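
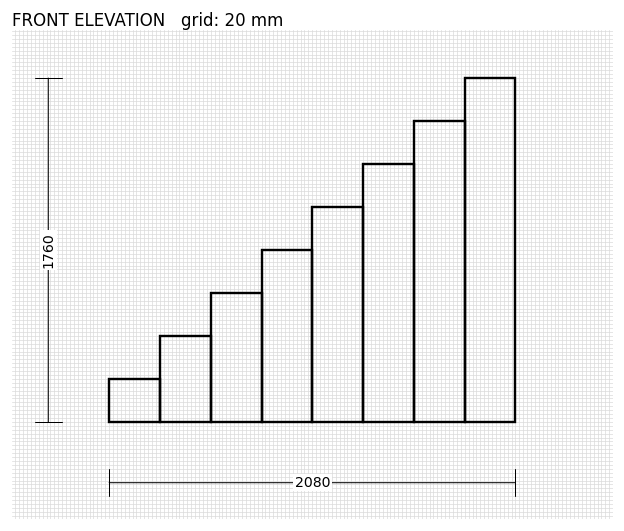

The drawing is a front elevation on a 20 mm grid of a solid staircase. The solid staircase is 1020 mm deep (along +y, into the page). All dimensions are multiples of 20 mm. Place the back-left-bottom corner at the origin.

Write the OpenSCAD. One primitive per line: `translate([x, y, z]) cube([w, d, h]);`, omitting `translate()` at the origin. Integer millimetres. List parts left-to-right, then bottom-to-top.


cube([260, 1020, 220]);
translate([260, 0, 0]) cube([260, 1020, 440]);
translate([520, 0, 0]) cube([260, 1020, 660]);
translate([780, 0, 0]) cube([260, 1020, 880]);
translate([1040, 0, 0]) cube([260, 1020, 1100]);
translate([1300, 0, 0]) cube([260, 1020, 1320]);
translate([1560, 0, 0]) cube([260, 1020, 1540]);
translate([1820, 0, 0]) cube([260, 1020, 1760]);


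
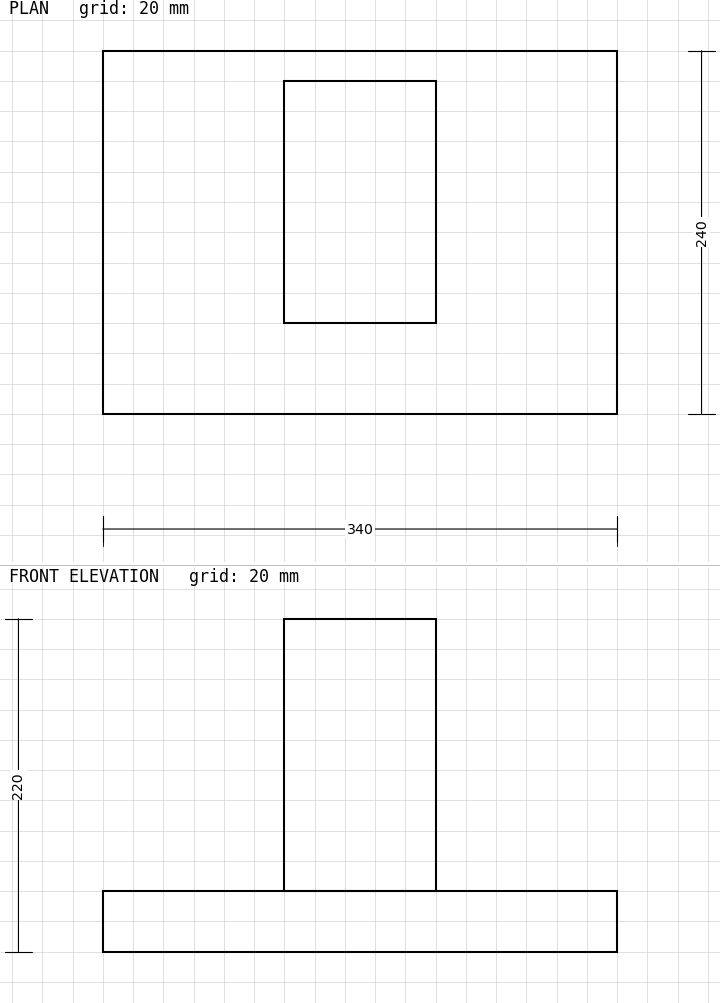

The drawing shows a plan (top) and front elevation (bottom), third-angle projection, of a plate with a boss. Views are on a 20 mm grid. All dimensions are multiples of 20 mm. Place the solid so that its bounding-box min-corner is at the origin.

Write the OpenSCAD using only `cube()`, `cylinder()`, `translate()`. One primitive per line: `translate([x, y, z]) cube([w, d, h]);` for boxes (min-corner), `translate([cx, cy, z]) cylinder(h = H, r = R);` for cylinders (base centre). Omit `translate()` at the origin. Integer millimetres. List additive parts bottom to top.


cube([340, 240, 40]);
translate([120, 60, 40]) cube([100, 160, 180]);


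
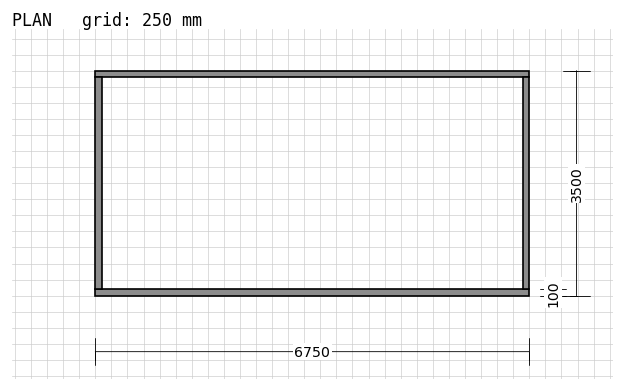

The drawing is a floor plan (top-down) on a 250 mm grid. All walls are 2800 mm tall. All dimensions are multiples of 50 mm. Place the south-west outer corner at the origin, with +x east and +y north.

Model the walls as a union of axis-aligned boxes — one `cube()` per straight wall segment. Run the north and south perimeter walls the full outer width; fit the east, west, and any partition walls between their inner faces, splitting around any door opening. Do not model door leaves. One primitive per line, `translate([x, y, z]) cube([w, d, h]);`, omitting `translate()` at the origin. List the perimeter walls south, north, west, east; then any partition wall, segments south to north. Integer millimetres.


cube([6750, 100, 2800]);
translate([0, 3400, 0]) cube([6750, 100, 2800]);
translate([0, 100, 0]) cube([100, 3300, 2800]);
translate([6650, 100, 0]) cube([100, 3300, 2800]);


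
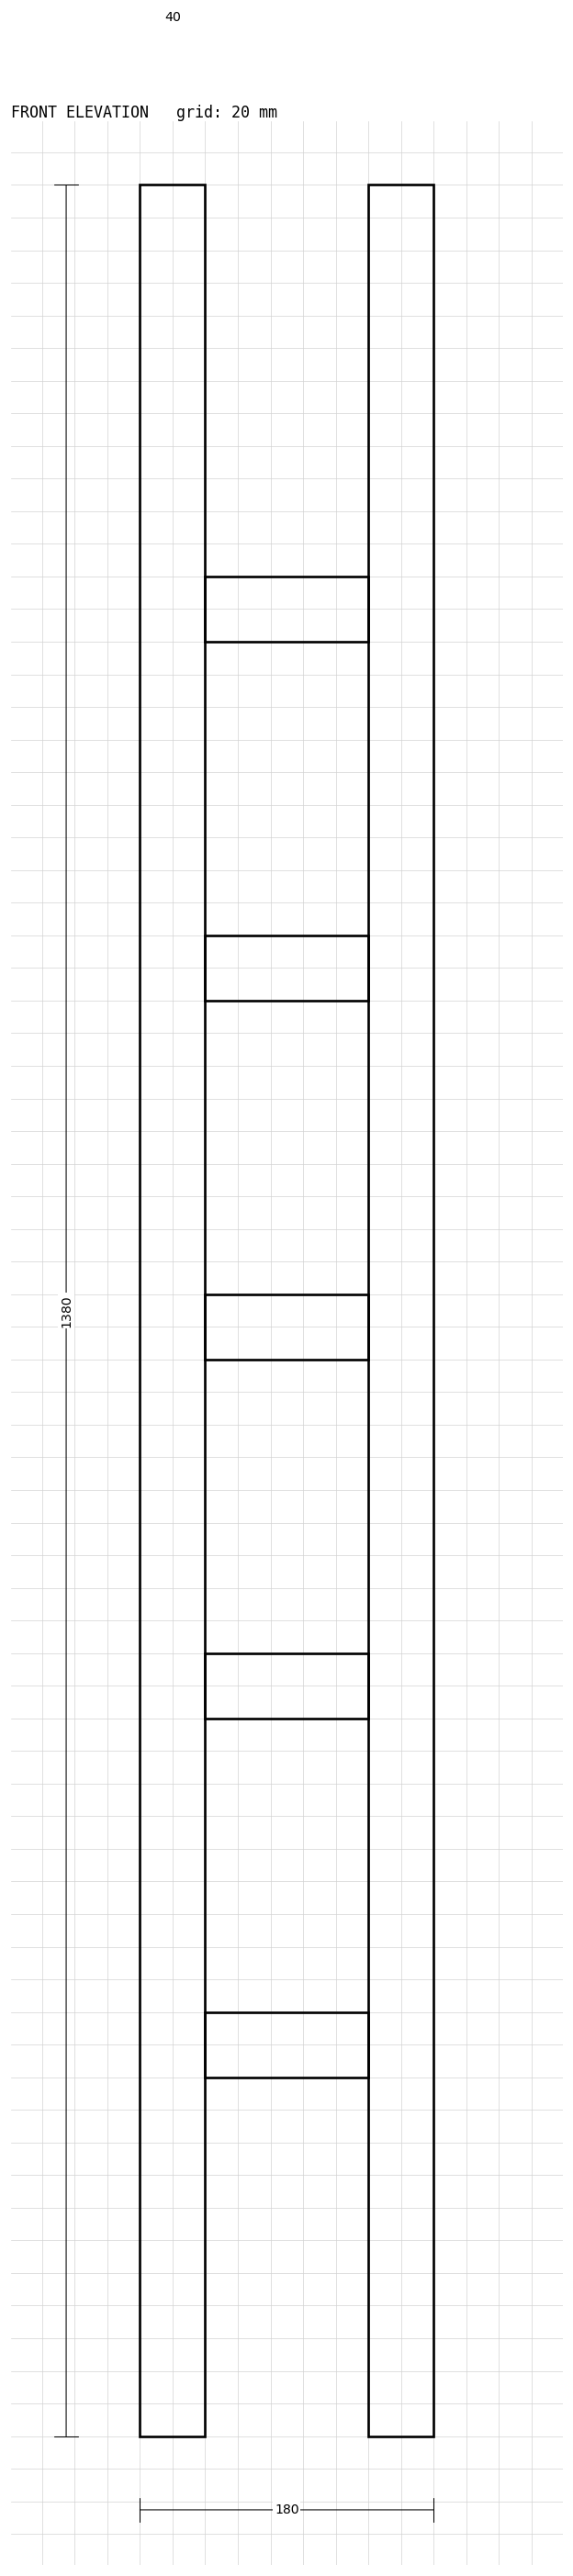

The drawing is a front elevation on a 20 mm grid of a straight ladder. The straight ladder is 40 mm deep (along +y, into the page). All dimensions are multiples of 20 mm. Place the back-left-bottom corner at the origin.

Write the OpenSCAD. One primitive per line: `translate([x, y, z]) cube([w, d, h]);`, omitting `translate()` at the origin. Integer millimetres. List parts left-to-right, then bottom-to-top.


cube([40, 40, 1380]);
translate([40, 0, 220]) cube([100, 40, 40]);
translate([40, 0, 440]) cube([100, 40, 40]);
translate([40, 0, 660]) cube([100, 40, 40]);
translate([40, 0, 880]) cube([100, 40, 40]);
translate([40, 0, 1100]) cube([100, 40, 40]);
translate([140, 0, 0]) cube([40, 40, 1380]);


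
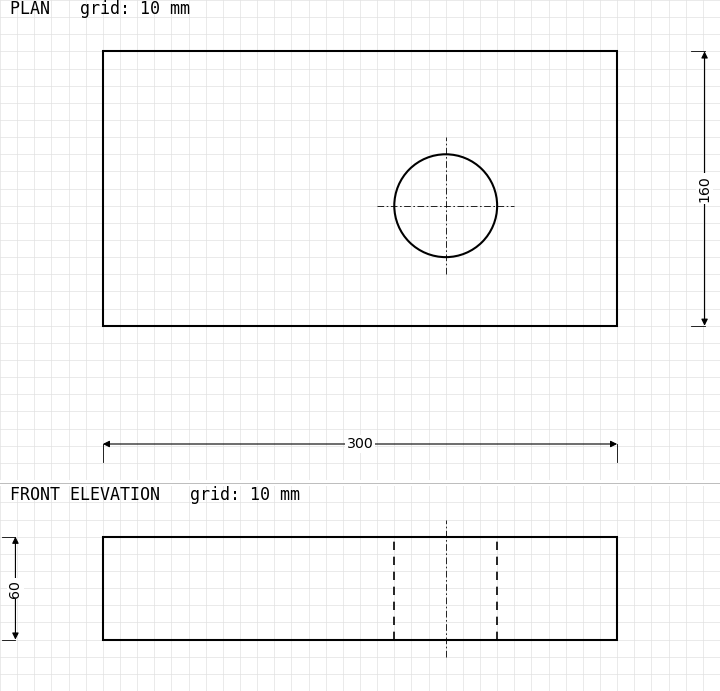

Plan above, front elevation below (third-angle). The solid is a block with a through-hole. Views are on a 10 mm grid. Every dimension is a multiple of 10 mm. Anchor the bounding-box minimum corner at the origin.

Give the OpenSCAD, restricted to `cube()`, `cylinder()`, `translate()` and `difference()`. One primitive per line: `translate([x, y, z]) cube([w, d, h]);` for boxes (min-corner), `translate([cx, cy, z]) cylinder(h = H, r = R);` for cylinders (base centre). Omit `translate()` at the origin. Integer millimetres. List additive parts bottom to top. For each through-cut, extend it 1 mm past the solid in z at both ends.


difference() {
  cube([300, 160, 60]);
  translate([200, 70, -1]) cylinder(h = 62, r = 30);
}


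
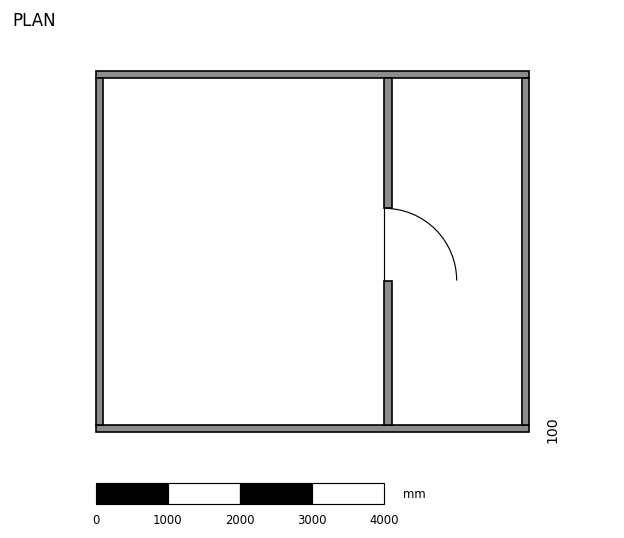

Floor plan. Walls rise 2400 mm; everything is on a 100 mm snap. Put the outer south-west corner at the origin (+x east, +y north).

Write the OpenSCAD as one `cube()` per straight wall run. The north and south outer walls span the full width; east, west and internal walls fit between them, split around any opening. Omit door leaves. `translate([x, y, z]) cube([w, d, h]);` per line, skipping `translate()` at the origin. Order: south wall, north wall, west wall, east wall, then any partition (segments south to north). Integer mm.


cube([6000, 100, 2400]);
translate([0, 4900, 0]) cube([6000, 100, 2400]);
translate([0, 100, 0]) cube([100, 4800, 2400]);
translate([5900, 100, 0]) cube([100, 4800, 2400]);
translate([4000, 100, 0]) cube([100, 2000, 2400]);
translate([4000, 3100, 0]) cube([100, 1800, 2400]);


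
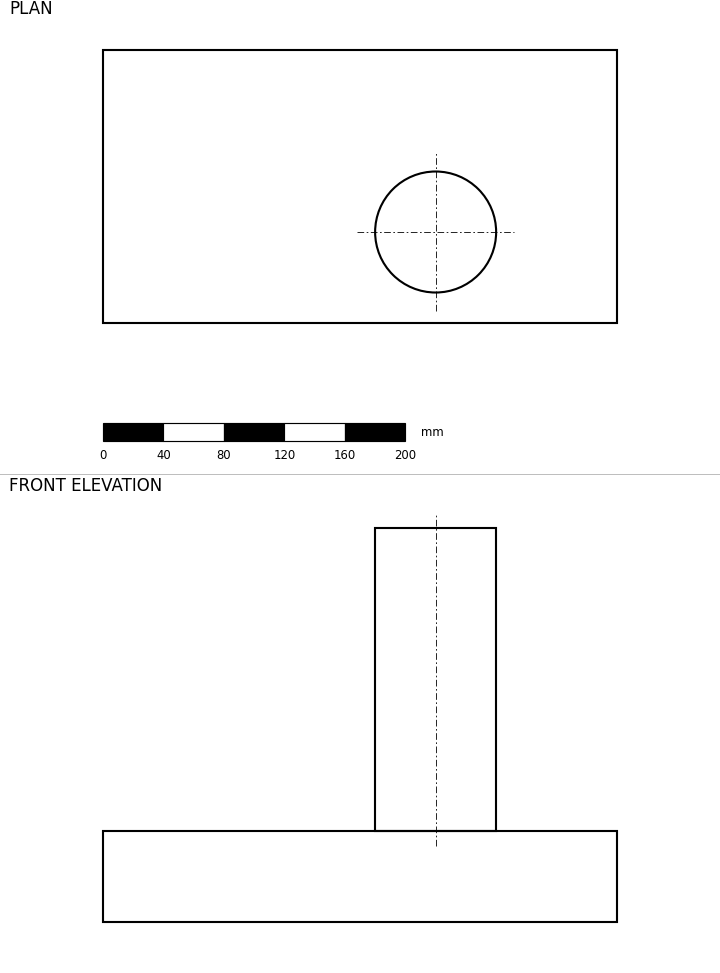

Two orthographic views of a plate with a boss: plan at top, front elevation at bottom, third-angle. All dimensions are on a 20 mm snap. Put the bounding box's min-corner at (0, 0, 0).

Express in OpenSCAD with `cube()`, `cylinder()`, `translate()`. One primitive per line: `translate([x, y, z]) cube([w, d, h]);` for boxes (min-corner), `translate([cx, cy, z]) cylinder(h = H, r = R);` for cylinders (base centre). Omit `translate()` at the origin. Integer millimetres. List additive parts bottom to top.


cube([340, 180, 60]);
translate([220, 60, 60]) cylinder(h = 200, r = 40);


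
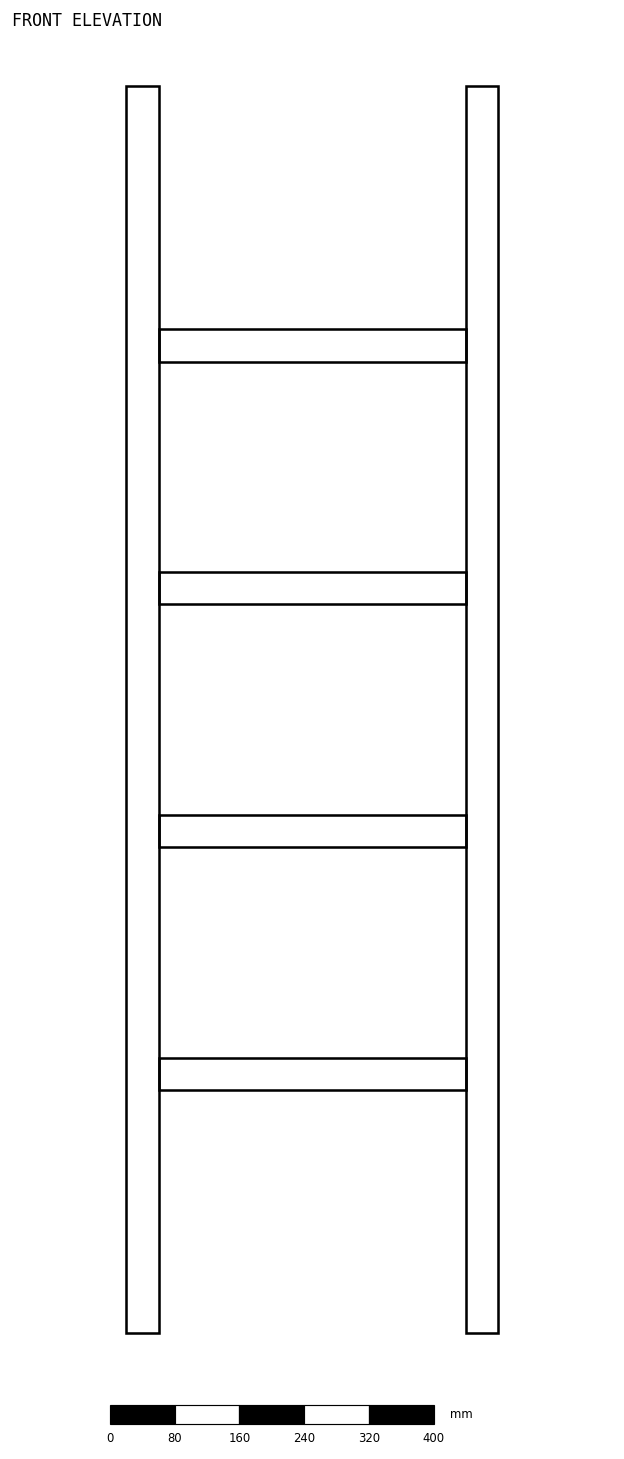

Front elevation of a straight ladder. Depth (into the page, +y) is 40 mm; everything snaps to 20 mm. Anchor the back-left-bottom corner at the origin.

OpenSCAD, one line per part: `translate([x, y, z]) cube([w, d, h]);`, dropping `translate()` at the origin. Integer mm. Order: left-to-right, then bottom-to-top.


cube([40, 40, 1540]);
translate([40, 0, 300]) cube([380, 40, 40]);
translate([40, 0, 600]) cube([380, 40, 40]);
translate([40, 0, 900]) cube([380, 40, 40]);
translate([40, 0, 1200]) cube([380, 40, 40]);
translate([420, 0, 0]) cube([40, 40, 1540]);


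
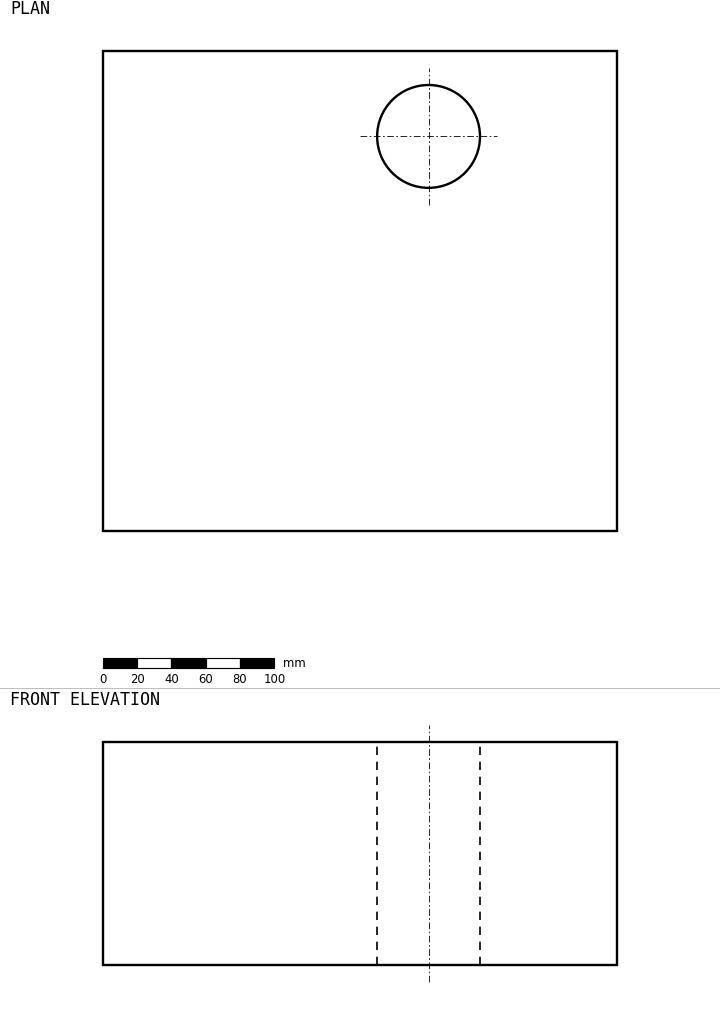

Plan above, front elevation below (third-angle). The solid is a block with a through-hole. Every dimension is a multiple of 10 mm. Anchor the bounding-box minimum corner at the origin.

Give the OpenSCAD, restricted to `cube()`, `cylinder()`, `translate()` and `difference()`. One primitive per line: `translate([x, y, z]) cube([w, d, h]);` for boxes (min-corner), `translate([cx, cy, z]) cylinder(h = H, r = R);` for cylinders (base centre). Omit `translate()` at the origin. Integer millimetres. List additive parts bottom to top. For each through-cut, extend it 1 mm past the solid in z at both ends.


difference() {
  cube([300, 280, 130]);
  translate([190, 230, -1]) cylinder(h = 132, r = 30);
}


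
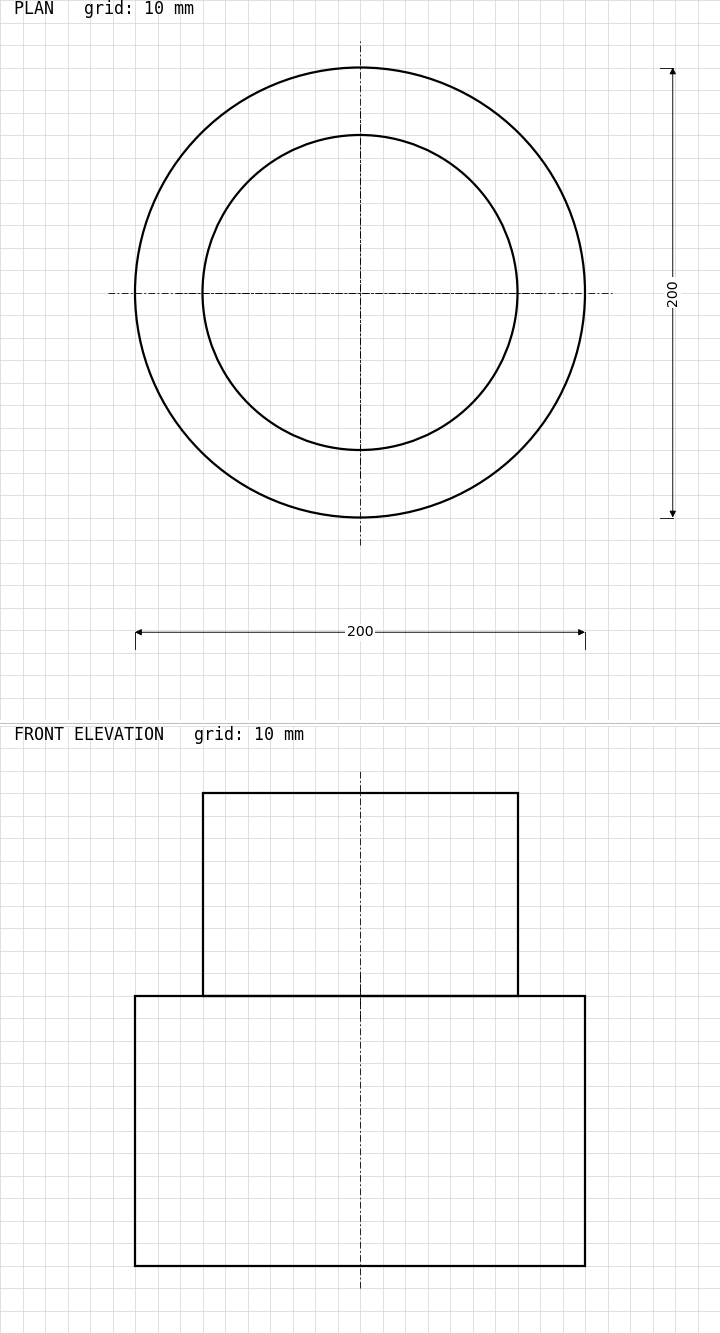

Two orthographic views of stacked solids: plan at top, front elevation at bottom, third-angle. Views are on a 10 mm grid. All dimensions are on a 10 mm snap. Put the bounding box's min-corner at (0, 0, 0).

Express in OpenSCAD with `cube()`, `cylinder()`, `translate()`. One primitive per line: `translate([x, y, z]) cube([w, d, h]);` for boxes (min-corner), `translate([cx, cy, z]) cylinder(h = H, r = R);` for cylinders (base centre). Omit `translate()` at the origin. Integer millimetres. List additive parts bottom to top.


translate([100, 100, 0]) cylinder(h = 120, r = 100);
translate([100, 100, 120]) cylinder(h = 90, r = 70);


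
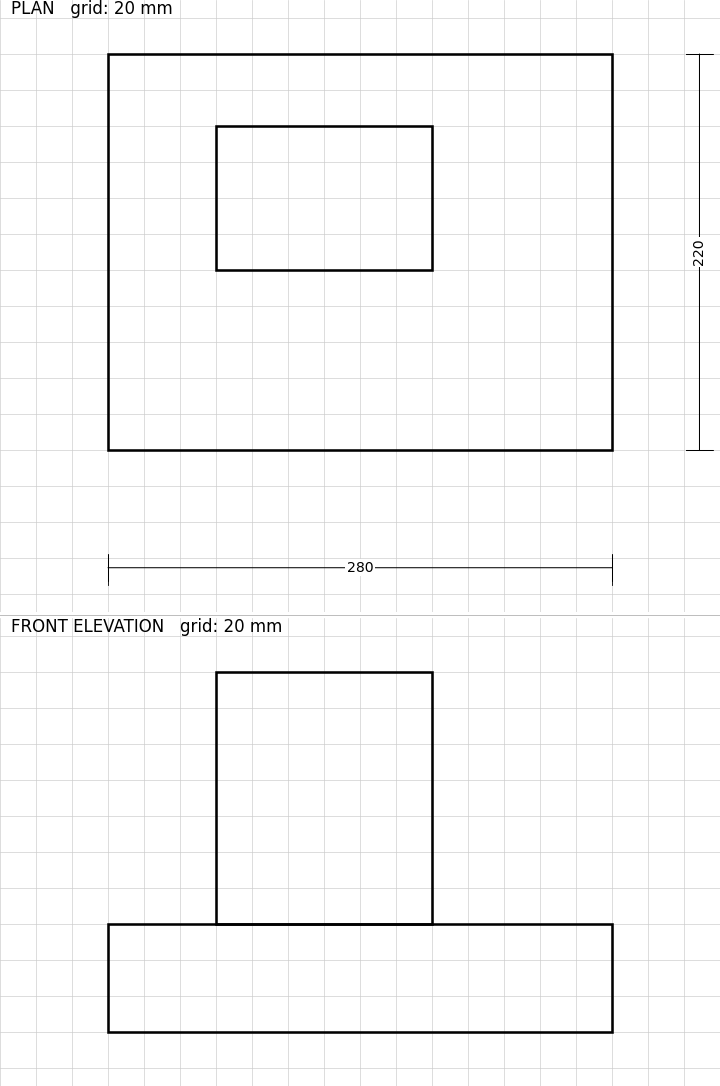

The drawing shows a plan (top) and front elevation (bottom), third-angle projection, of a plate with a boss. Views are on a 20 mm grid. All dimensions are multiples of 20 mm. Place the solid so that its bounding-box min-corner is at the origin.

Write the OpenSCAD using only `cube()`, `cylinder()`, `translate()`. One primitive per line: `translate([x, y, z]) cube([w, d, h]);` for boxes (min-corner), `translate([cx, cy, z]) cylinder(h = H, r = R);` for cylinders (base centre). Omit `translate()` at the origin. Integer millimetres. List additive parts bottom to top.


cube([280, 220, 60]);
translate([60, 100, 60]) cube([120, 80, 140]);


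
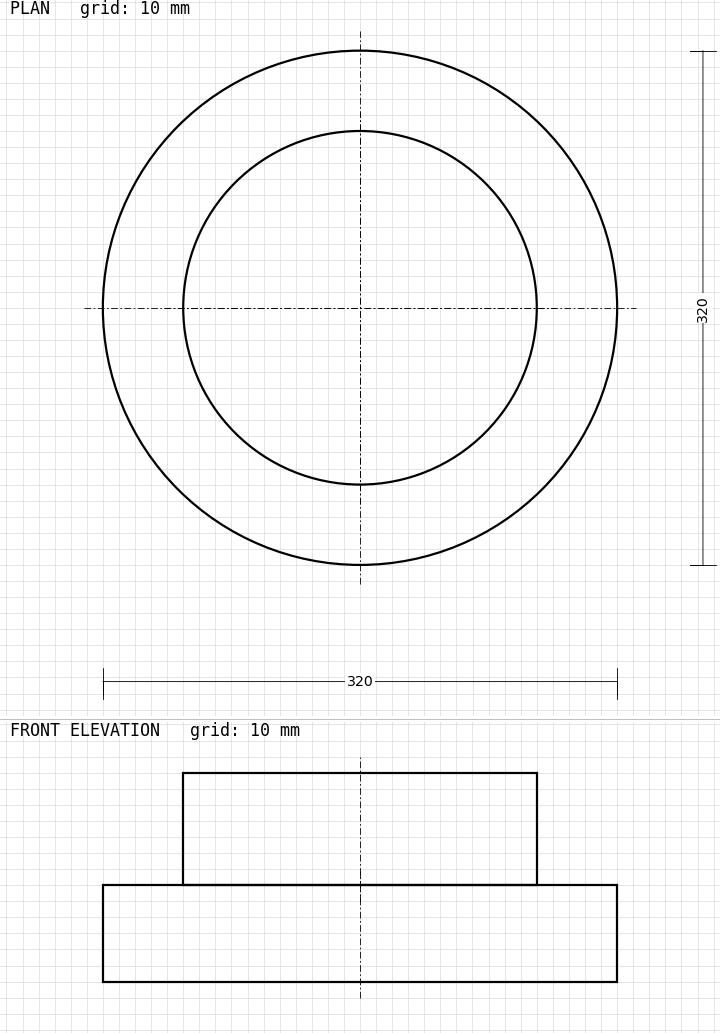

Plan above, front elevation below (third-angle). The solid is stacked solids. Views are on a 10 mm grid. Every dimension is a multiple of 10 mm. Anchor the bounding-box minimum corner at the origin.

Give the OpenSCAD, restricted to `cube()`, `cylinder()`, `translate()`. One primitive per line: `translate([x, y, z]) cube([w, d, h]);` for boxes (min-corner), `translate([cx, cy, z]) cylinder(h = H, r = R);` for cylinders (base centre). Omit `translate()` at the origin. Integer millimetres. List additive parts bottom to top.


translate([160, 160, 0]) cylinder(h = 60, r = 160);
translate([160, 160, 60]) cylinder(h = 70, r = 110);


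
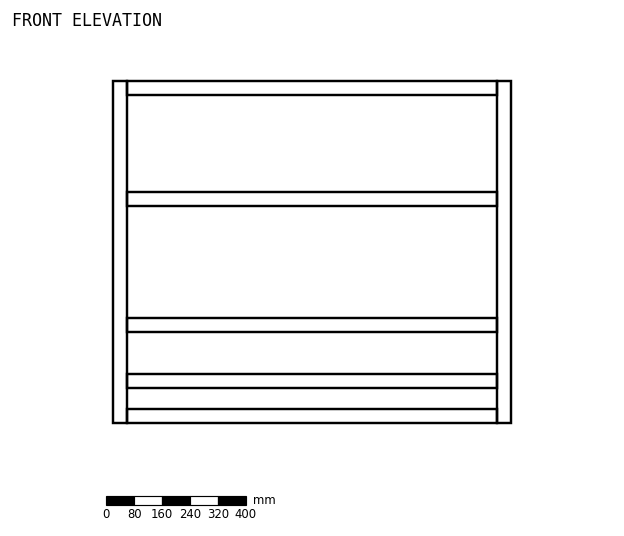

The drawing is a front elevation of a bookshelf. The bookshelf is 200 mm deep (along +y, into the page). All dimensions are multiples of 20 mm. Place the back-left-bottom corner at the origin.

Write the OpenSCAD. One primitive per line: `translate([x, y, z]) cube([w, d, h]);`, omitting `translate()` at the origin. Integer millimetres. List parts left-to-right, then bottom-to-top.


cube([40, 200, 980]);
translate([40, 0, 0]) cube([1060, 200, 40]);
translate([40, 0, 100]) cube([1060, 200, 40]);
translate([40, 0, 260]) cube([1060, 200, 40]);
translate([40, 0, 620]) cube([1060, 200, 40]);
translate([40, 0, 940]) cube([1060, 200, 40]);
translate([1100, 0, 0]) cube([40, 200, 980]);


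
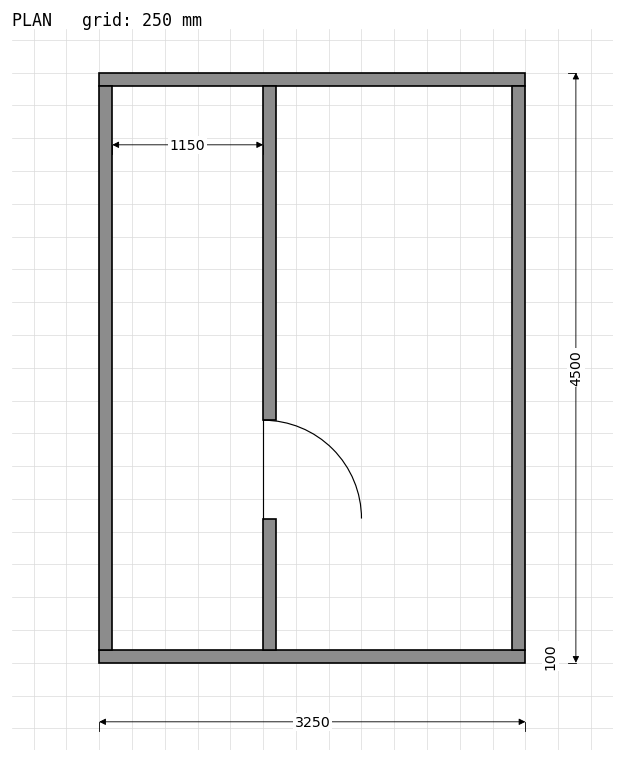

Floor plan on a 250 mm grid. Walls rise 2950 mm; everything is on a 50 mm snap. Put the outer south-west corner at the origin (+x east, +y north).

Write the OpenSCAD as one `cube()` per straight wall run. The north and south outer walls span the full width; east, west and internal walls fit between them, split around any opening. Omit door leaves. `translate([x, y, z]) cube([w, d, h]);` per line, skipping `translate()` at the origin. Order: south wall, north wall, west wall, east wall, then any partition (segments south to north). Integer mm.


cube([3250, 100, 2950]);
translate([0, 4400, 0]) cube([3250, 100, 2950]);
translate([0, 100, 0]) cube([100, 4300, 2950]);
translate([3150, 100, 0]) cube([100, 4300, 2950]);
translate([1250, 100, 0]) cube([100, 1000, 2950]);
translate([1250, 1850, 0]) cube([100, 2550, 2950]);


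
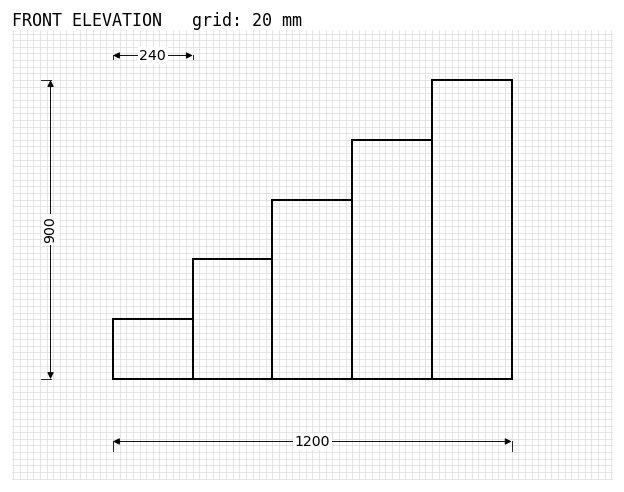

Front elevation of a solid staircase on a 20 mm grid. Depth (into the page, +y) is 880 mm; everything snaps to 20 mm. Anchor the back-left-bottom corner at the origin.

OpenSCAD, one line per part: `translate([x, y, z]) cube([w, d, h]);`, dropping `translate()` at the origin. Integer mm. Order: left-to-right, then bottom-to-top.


cube([240, 880, 180]);
translate([240, 0, 0]) cube([240, 880, 360]);
translate([480, 0, 0]) cube([240, 880, 540]);
translate([720, 0, 0]) cube([240, 880, 720]);
translate([960, 0, 0]) cube([240, 880, 900]);


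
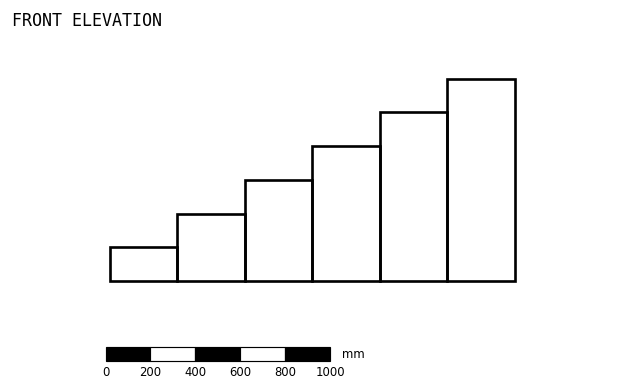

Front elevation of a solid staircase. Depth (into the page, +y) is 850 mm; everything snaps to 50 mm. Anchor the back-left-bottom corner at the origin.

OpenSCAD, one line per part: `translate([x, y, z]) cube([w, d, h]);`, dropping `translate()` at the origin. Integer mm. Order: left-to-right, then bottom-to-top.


cube([300, 850, 150]);
translate([300, 0, 0]) cube([300, 850, 300]);
translate([600, 0, 0]) cube([300, 850, 450]);
translate([900, 0, 0]) cube([300, 850, 600]);
translate([1200, 0, 0]) cube([300, 850, 750]);
translate([1500, 0, 0]) cube([300, 850, 900]);


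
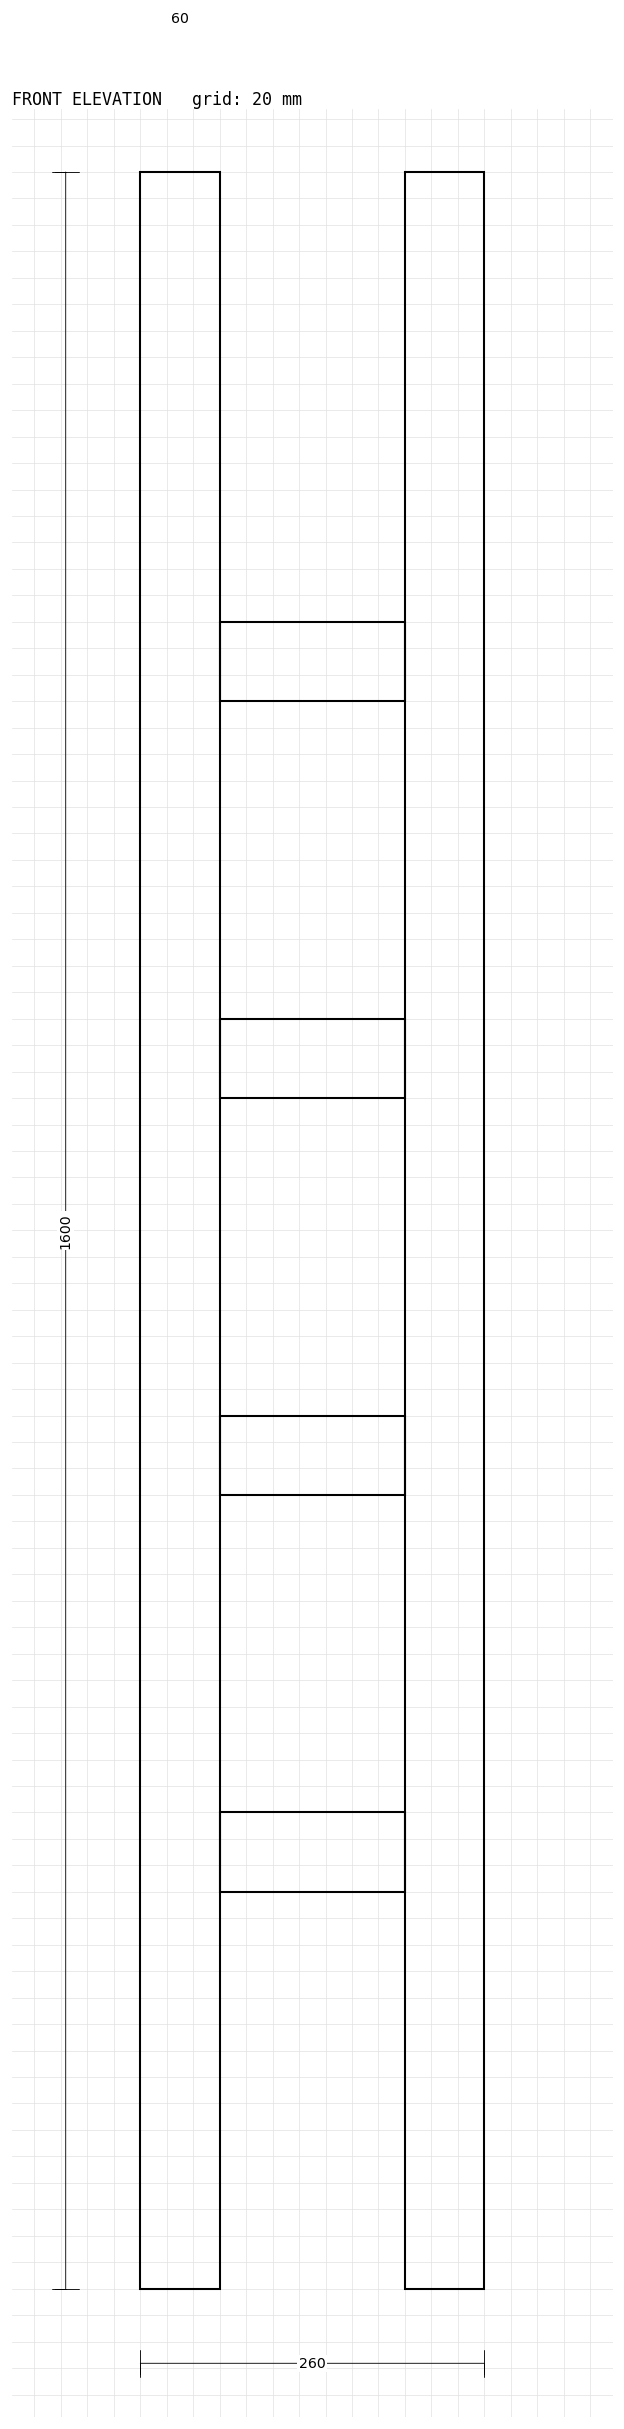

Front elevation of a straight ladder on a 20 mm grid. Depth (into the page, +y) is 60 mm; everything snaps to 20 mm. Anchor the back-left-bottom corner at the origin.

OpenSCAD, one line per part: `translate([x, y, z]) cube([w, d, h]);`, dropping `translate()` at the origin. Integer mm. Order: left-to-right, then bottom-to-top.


cube([60, 60, 1600]);
translate([60, 0, 300]) cube([140, 60, 60]);
translate([60, 0, 600]) cube([140, 60, 60]);
translate([60, 0, 900]) cube([140, 60, 60]);
translate([60, 0, 1200]) cube([140, 60, 60]);
translate([200, 0, 0]) cube([60, 60, 1600]);


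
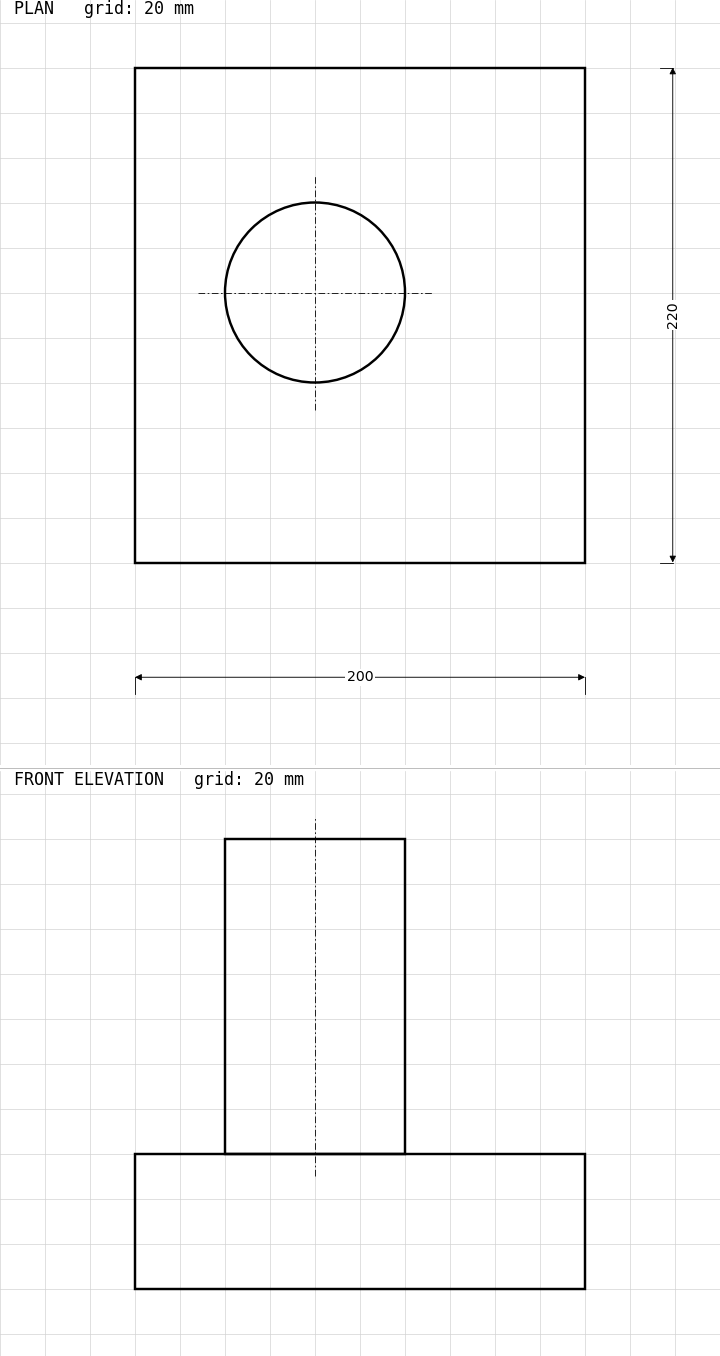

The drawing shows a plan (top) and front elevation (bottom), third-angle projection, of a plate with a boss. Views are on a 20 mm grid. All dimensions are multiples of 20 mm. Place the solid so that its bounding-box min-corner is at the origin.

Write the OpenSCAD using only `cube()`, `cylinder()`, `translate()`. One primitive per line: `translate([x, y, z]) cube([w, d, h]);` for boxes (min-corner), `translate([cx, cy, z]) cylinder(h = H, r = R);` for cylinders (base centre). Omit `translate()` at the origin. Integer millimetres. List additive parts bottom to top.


cube([200, 220, 60]);
translate([80, 120, 60]) cylinder(h = 140, r = 40);


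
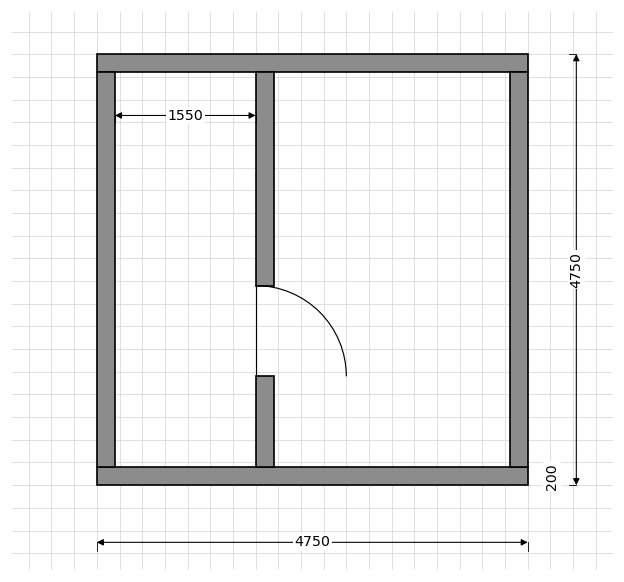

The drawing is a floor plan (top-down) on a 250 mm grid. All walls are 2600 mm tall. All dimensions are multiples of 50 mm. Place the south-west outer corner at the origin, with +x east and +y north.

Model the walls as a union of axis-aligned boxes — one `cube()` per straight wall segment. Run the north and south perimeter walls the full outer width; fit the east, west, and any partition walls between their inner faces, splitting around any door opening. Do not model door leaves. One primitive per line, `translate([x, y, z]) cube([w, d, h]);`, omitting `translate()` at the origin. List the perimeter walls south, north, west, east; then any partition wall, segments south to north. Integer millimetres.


cube([4750, 200, 2600]);
translate([0, 4550, 0]) cube([4750, 200, 2600]);
translate([0, 200, 0]) cube([200, 4350, 2600]);
translate([4550, 200, 0]) cube([200, 4350, 2600]);
translate([1750, 200, 0]) cube([200, 1000, 2600]);
translate([1750, 2200, 0]) cube([200, 2350, 2600]);


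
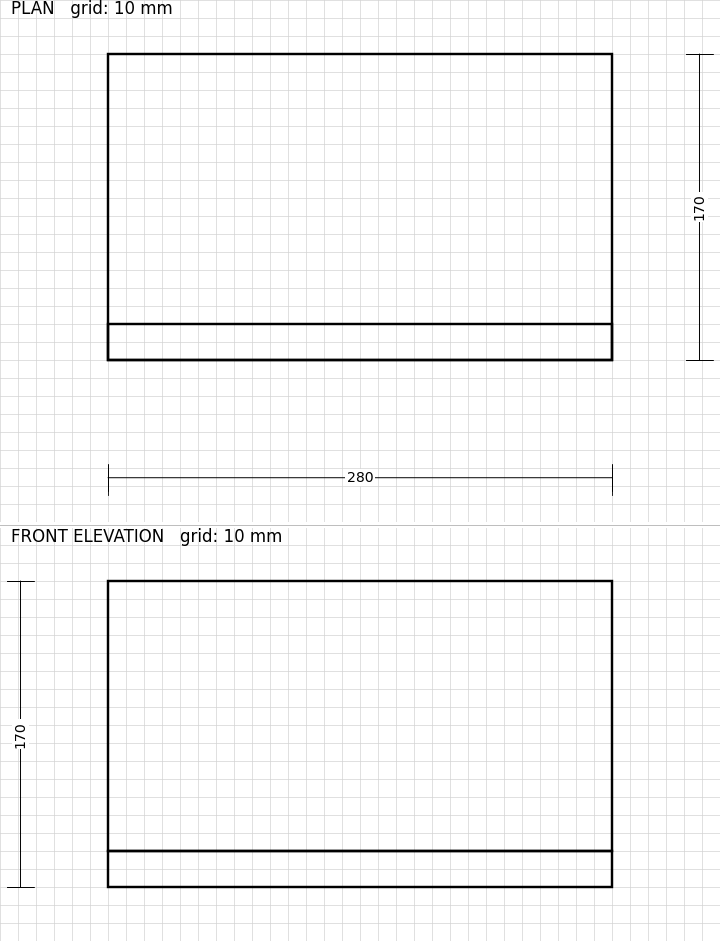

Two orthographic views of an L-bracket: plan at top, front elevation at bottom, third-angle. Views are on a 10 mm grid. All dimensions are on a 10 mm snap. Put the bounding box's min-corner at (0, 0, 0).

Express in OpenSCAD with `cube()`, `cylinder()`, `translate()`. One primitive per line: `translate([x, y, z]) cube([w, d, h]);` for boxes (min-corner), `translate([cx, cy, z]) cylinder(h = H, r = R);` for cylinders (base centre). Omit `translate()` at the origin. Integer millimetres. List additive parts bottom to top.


cube([280, 170, 20]);
translate([0, 0, 20]) cube([280, 20, 150]);


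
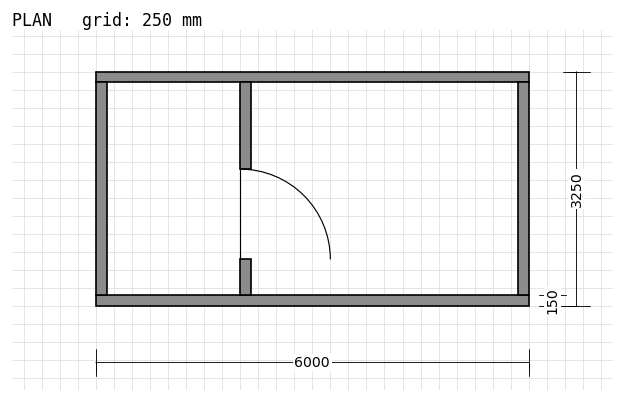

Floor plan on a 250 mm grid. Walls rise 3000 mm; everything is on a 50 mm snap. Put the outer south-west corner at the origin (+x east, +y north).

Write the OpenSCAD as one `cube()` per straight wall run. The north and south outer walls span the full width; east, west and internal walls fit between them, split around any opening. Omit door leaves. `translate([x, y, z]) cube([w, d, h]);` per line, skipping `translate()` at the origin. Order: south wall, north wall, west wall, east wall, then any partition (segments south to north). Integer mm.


cube([6000, 150, 3000]);
translate([0, 3100, 0]) cube([6000, 150, 3000]);
translate([0, 150, 0]) cube([150, 2950, 3000]);
translate([5850, 150, 0]) cube([150, 2950, 3000]);
translate([2000, 150, 0]) cube([150, 500, 3000]);
translate([2000, 1900, 0]) cube([150, 1200, 3000]);


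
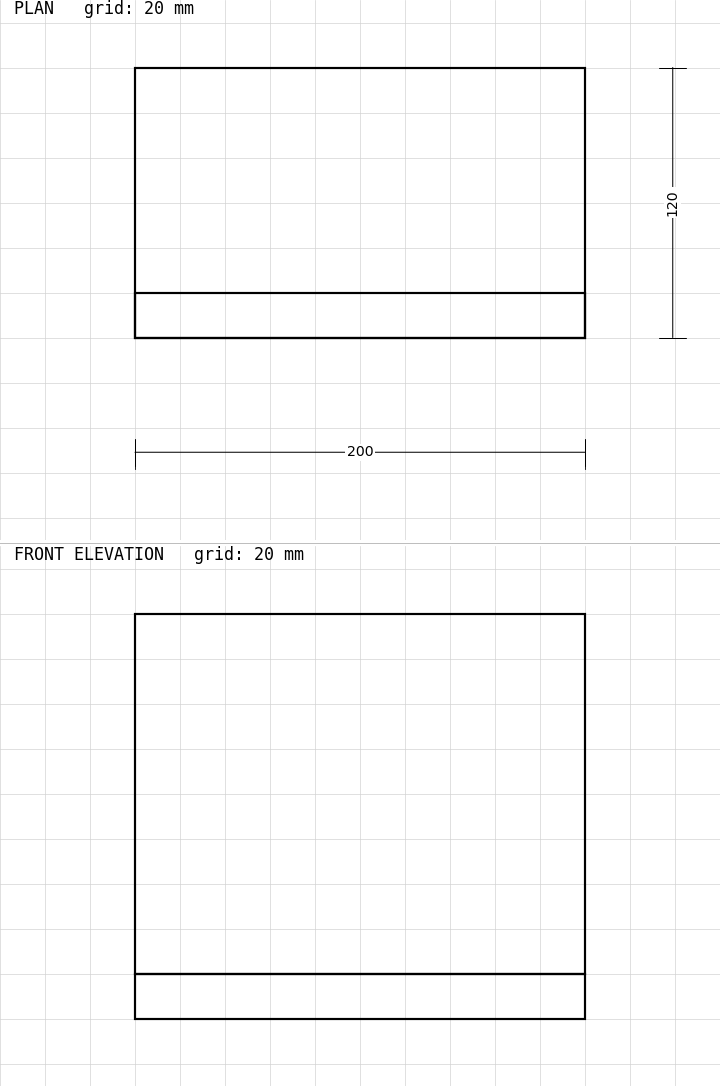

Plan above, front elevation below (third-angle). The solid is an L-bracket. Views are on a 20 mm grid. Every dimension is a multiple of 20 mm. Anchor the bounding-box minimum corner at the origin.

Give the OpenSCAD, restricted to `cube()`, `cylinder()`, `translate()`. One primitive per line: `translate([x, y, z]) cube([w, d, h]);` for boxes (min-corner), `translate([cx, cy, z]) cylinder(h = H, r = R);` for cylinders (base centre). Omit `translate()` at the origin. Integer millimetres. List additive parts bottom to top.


cube([200, 120, 20]);
translate([0, 0, 20]) cube([200, 20, 160]);


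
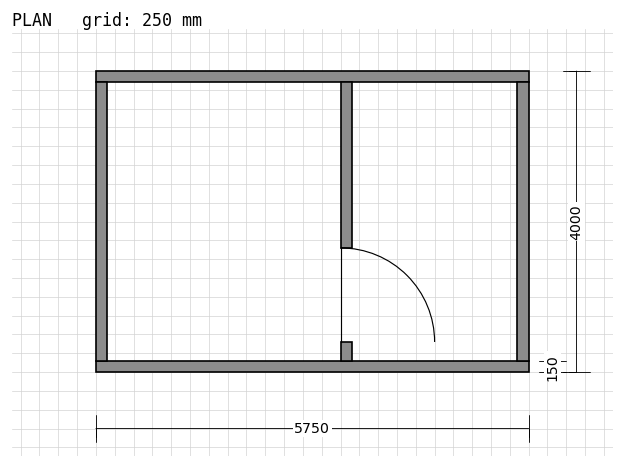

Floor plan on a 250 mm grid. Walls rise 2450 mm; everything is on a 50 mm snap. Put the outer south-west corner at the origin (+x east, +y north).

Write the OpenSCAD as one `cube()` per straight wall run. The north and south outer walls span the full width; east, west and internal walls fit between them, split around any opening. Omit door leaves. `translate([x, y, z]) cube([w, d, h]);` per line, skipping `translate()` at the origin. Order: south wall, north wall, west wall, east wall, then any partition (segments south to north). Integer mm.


cube([5750, 150, 2450]);
translate([0, 3850, 0]) cube([5750, 150, 2450]);
translate([0, 150, 0]) cube([150, 3700, 2450]);
translate([5600, 150, 0]) cube([150, 3700, 2450]);
translate([3250, 150, 0]) cube([150, 250, 2450]);
translate([3250, 1650, 0]) cube([150, 2200, 2450]);


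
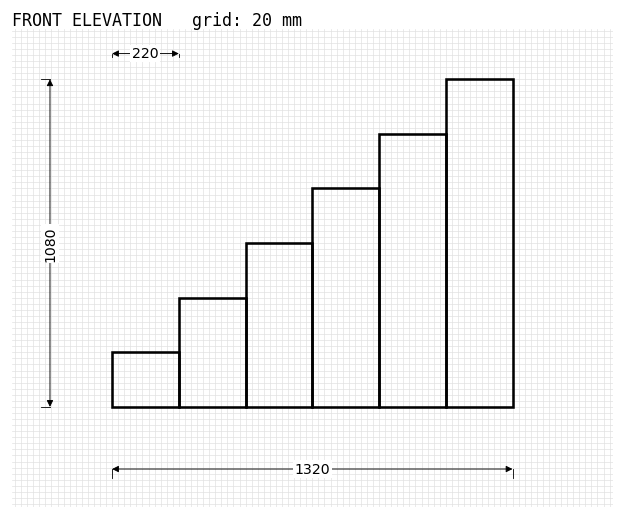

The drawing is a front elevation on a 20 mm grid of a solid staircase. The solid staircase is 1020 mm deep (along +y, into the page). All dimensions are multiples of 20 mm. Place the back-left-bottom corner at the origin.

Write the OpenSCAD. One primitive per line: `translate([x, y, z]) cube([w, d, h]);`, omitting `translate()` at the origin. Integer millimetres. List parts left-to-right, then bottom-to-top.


cube([220, 1020, 180]);
translate([220, 0, 0]) cube([220, 1020, 360]);
translate([440, 0, 0]) cube([220, 1020, 540]);
translate([660, 0, 0]) cube([220, 1020, 720]);
translate([880, 0, 0]) cube([220, 1020, 900]);
translate([1100, 0, 0]) cube([220, 1020, 1080]);


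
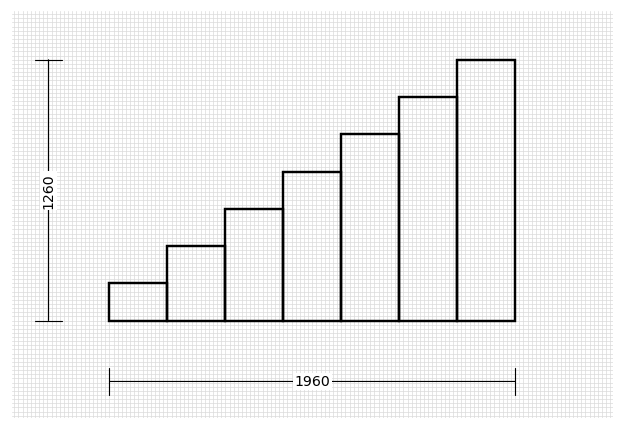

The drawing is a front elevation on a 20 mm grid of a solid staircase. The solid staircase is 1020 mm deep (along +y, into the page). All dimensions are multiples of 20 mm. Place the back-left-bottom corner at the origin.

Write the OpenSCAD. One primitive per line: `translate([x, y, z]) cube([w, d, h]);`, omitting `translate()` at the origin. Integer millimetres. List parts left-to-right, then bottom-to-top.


cube([280, 1020, 180]);
translate([280, 0, 0]) cube([280, 1020, 360]);
translate([560, 0, 0]) cube([280, 1020, 540]);
translate([840, 0, 0]) cube([280, 1020, 720]);
translate([1120, 0, 0]) cube([280, 1020, 900]);
translate([1400, 0, 0]) cube([280, 1020, 1080]);
translate([1680, 0, 0]) cube([280, 1020, 1260]);


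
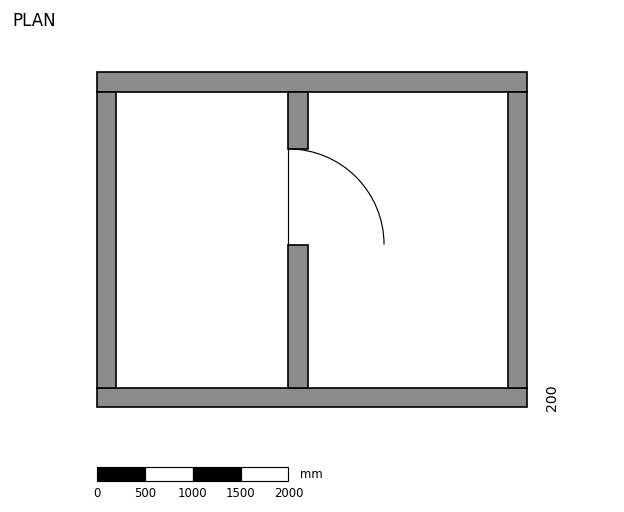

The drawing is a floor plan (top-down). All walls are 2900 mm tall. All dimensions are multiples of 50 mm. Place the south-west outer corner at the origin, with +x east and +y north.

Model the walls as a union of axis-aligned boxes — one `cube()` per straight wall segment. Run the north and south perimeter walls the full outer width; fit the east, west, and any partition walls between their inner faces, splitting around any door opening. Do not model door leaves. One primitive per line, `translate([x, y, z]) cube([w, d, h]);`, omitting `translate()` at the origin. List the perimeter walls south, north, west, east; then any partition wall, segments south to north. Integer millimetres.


cube([4500, 200, 2900]);
translate([0, 3300, 0]) cube([4500, 200, 2900]);
translate([0, 200, 0]) cube([200, 3100, 2900]);
translate([4300, 200, 0]) cube([200, 3100, 2900]);
translate([2000, 200, 0]) cube([200, 1500, 2900]);
translate([2000, 2700, 0]) cube([200, 600, 2900]);


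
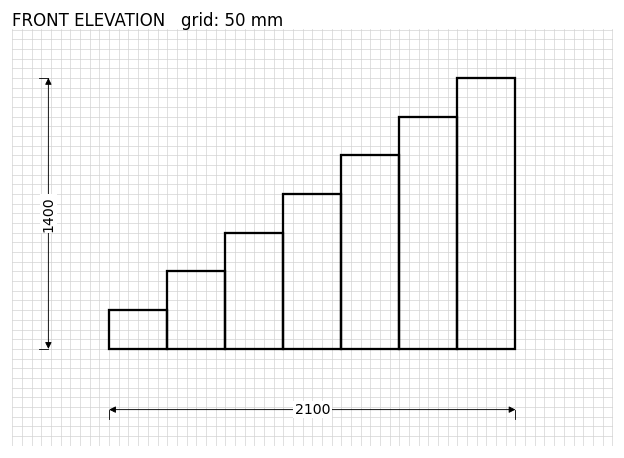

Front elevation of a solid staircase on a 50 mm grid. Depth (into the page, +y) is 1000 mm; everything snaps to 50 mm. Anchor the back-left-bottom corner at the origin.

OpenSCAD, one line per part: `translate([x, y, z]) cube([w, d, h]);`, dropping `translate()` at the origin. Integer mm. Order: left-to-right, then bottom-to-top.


cube([300, 1000, 200]);
translate([300, 0, 0]) cube([300, 1000, 400]);
translate([600, 0, 0]) cube([300, 1000, 600]);
translate([900, 0, 0]) cube([300, 1000, 800]);
translate([1200, 0, 0]) cube([300, 1000, 1000]);
translate([1500, 0, 0]) cube([300, 1000, 1200]);
translate([1800, 0, 0]) cube([300, 1000, 1400]);


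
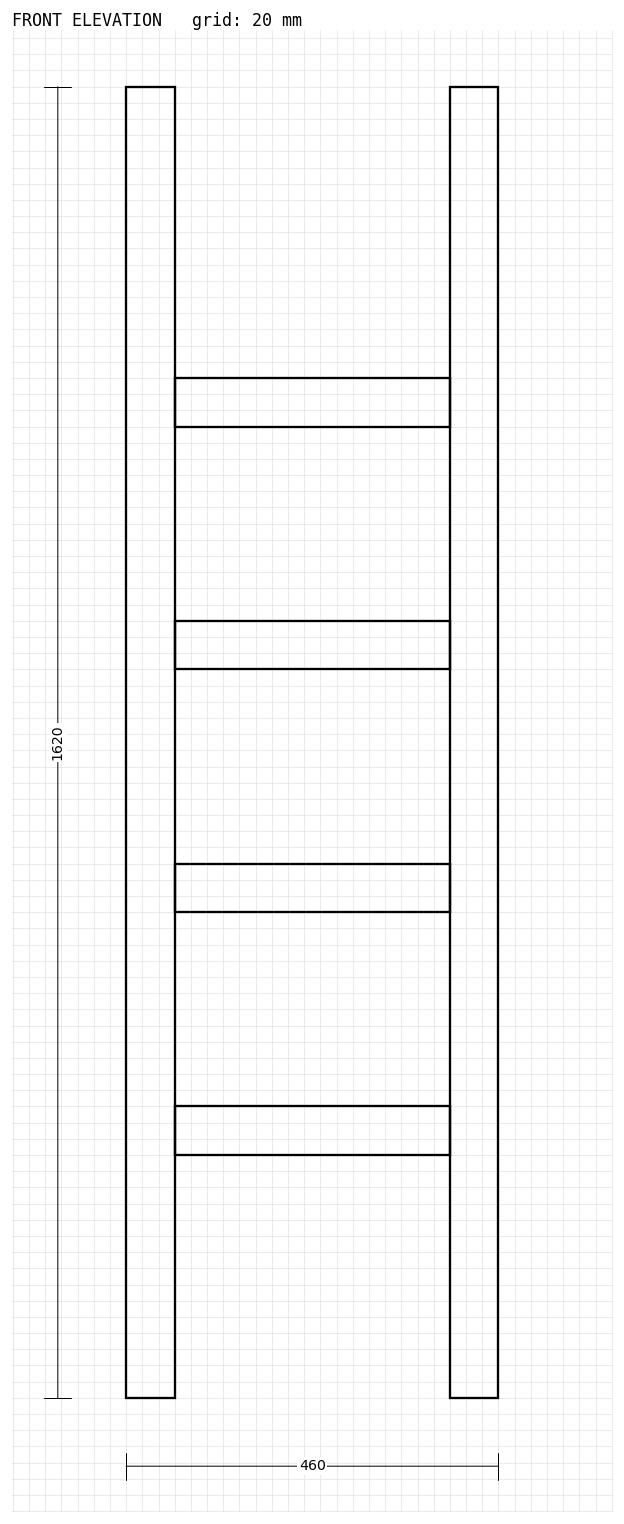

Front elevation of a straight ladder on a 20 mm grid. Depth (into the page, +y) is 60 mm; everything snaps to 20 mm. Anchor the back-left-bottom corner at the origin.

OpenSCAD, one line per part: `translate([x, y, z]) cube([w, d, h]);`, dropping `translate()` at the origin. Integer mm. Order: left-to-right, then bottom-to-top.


cube([60, 60, 1620]);
translate([60, 0, 300]) cube([340, 60, 60]);
translate([60, 0, 600]) cube([340, 60, 60]);
translate([60, 0, 900]) cube([340, 60, 60]);
translate([60, 0, 1200]) cube([340, 60, 60]);
translate([400, 0, 0]) cube([60, 60, 1620]);


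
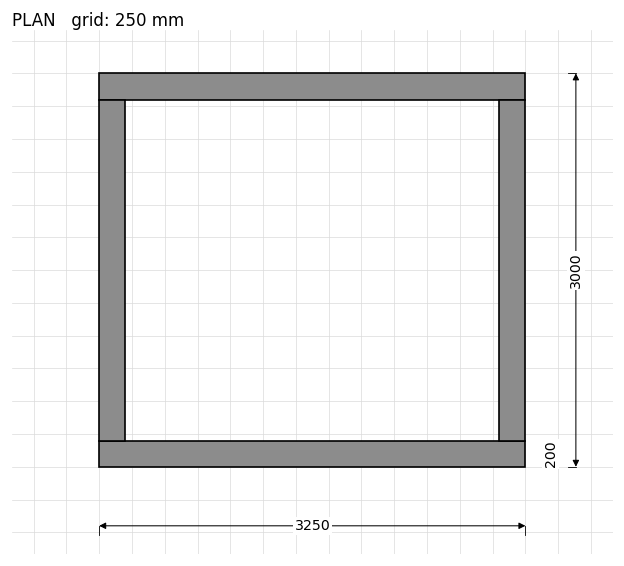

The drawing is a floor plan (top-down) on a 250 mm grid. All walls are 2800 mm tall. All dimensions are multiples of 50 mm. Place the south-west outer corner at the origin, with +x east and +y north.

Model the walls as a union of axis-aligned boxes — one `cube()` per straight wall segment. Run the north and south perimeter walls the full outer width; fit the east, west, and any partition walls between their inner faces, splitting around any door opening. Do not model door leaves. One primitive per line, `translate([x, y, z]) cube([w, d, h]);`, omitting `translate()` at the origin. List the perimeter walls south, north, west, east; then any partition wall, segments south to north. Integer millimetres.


cube([3250, 200, 2800]);
translate([0, 2800, 0]) cube([3250, 200, 2800]);
translate([0, 200, 0]) cube([200, 2600, 2800]);
translate([3050, 200, 0]) cube([200, 2600, 2800]);


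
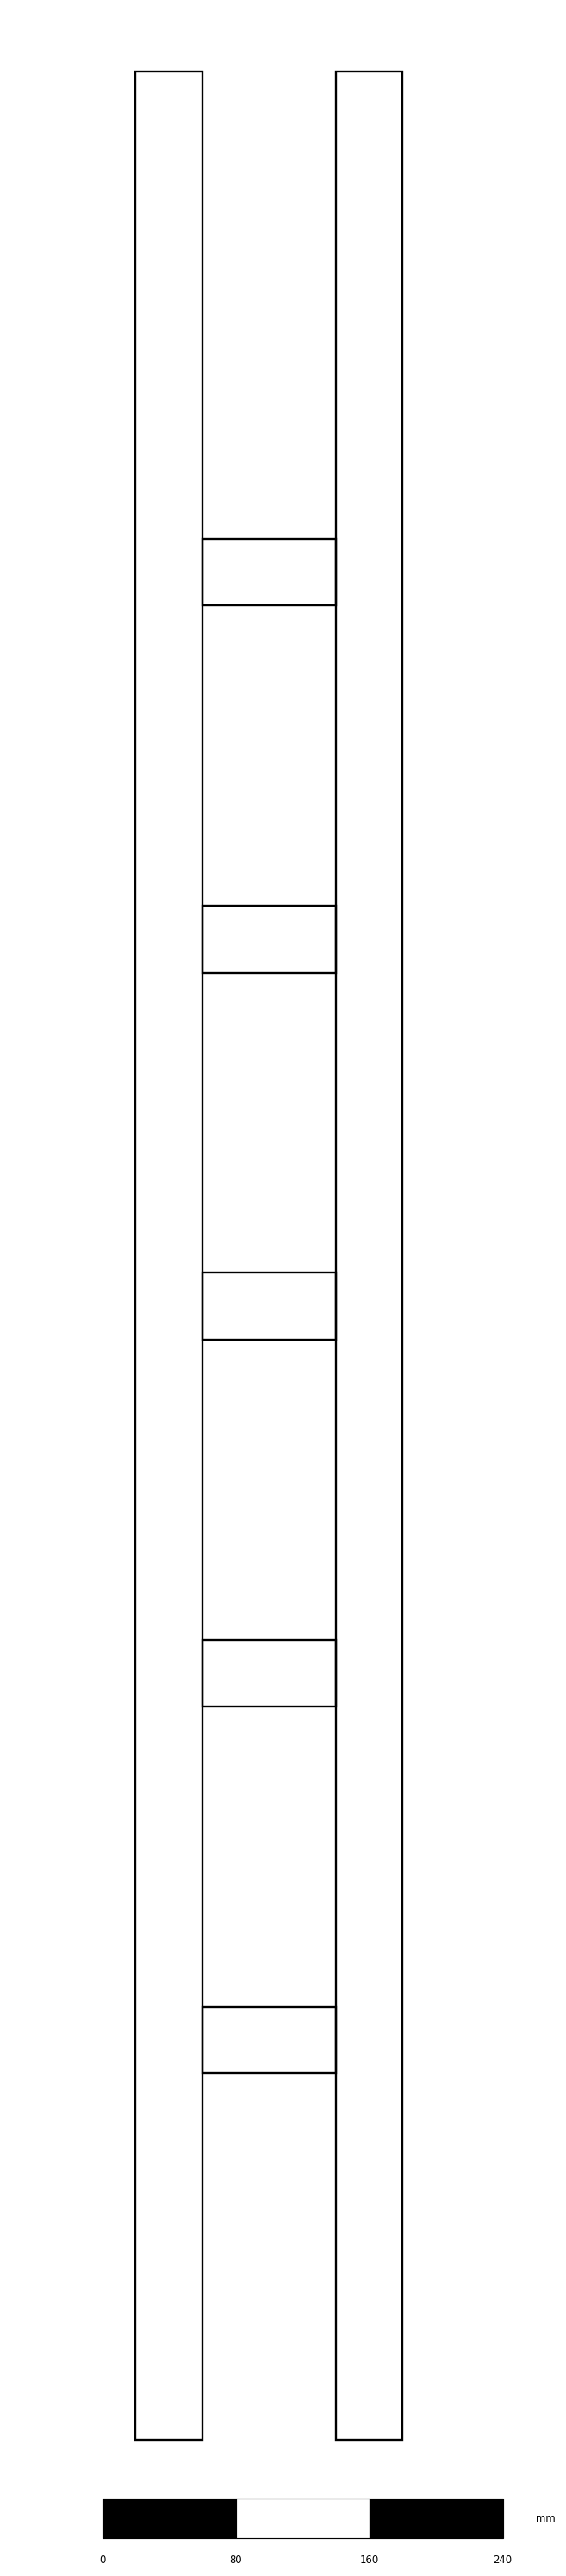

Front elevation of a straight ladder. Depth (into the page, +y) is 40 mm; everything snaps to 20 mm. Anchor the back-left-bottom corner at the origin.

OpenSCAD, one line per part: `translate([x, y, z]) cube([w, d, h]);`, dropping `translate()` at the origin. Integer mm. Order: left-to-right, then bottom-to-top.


cube([40, 40, 1420]);
translate([40, 0, 220]) cube([80, 40, 40]);
translate([40, 0, 440]) cube([80, 40, 40]);
translate([40, 0, 660]) cube([80, 40, 40]);
translate([40, 0, 880]) cube([80, 40, 40]);
translate([40, 0, 1100]) cube([80, 40, 40]);
translate([120, 0, 0]) cube([40, 40, 1420]);


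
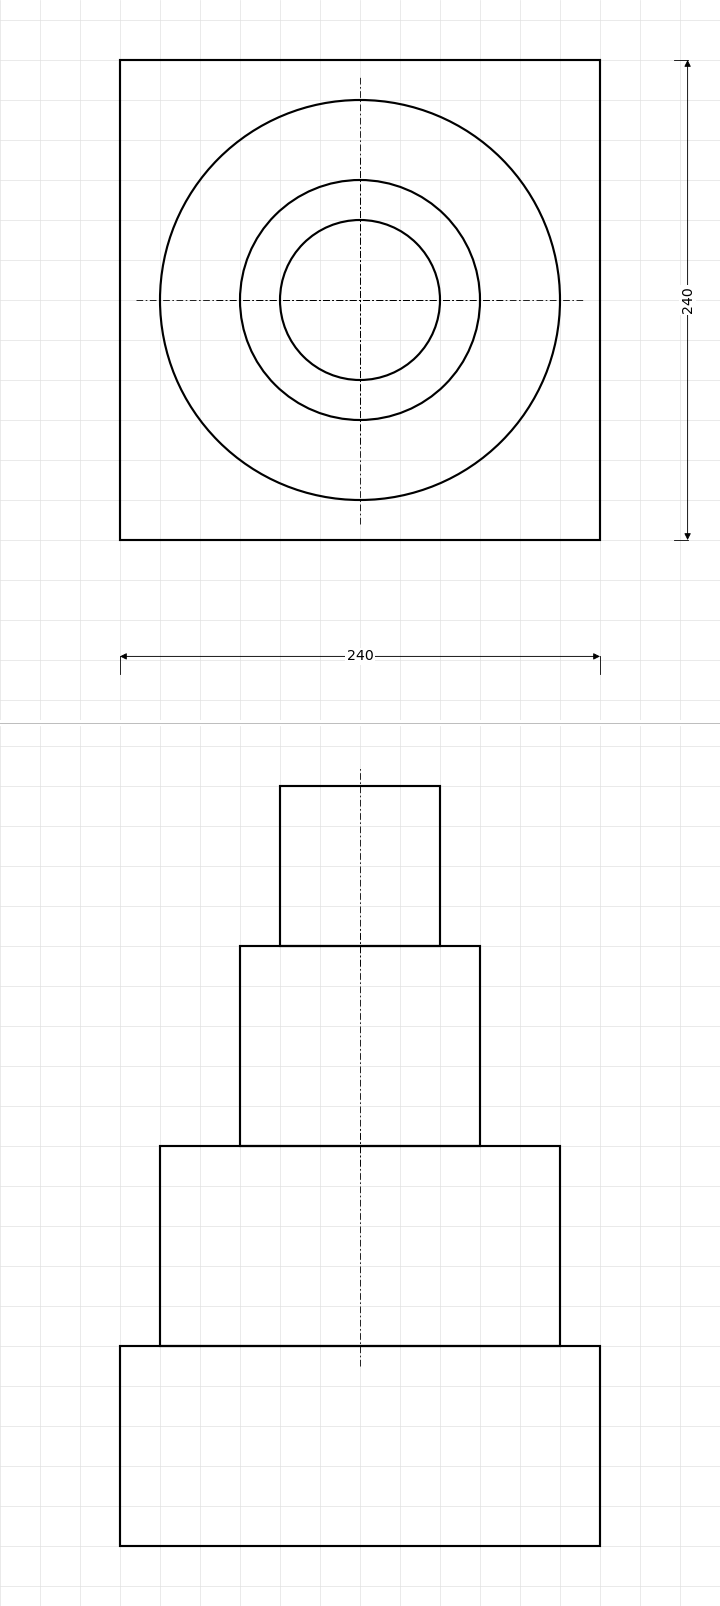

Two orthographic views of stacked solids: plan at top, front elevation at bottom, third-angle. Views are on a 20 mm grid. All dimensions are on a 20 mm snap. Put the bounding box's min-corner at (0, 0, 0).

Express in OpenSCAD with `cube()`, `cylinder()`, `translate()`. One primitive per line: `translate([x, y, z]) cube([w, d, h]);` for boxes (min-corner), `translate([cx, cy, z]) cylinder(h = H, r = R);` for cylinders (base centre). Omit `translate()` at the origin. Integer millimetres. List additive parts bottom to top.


cube([240, 240, 100]);
translate([120, 120, 100]) cylinder(h = 100, r = 100);
translate([120, 120, 200]) cylinder(h = 100, r = 60);
translate([120, 120, 300]) cylinder(h = 80, r = 40);


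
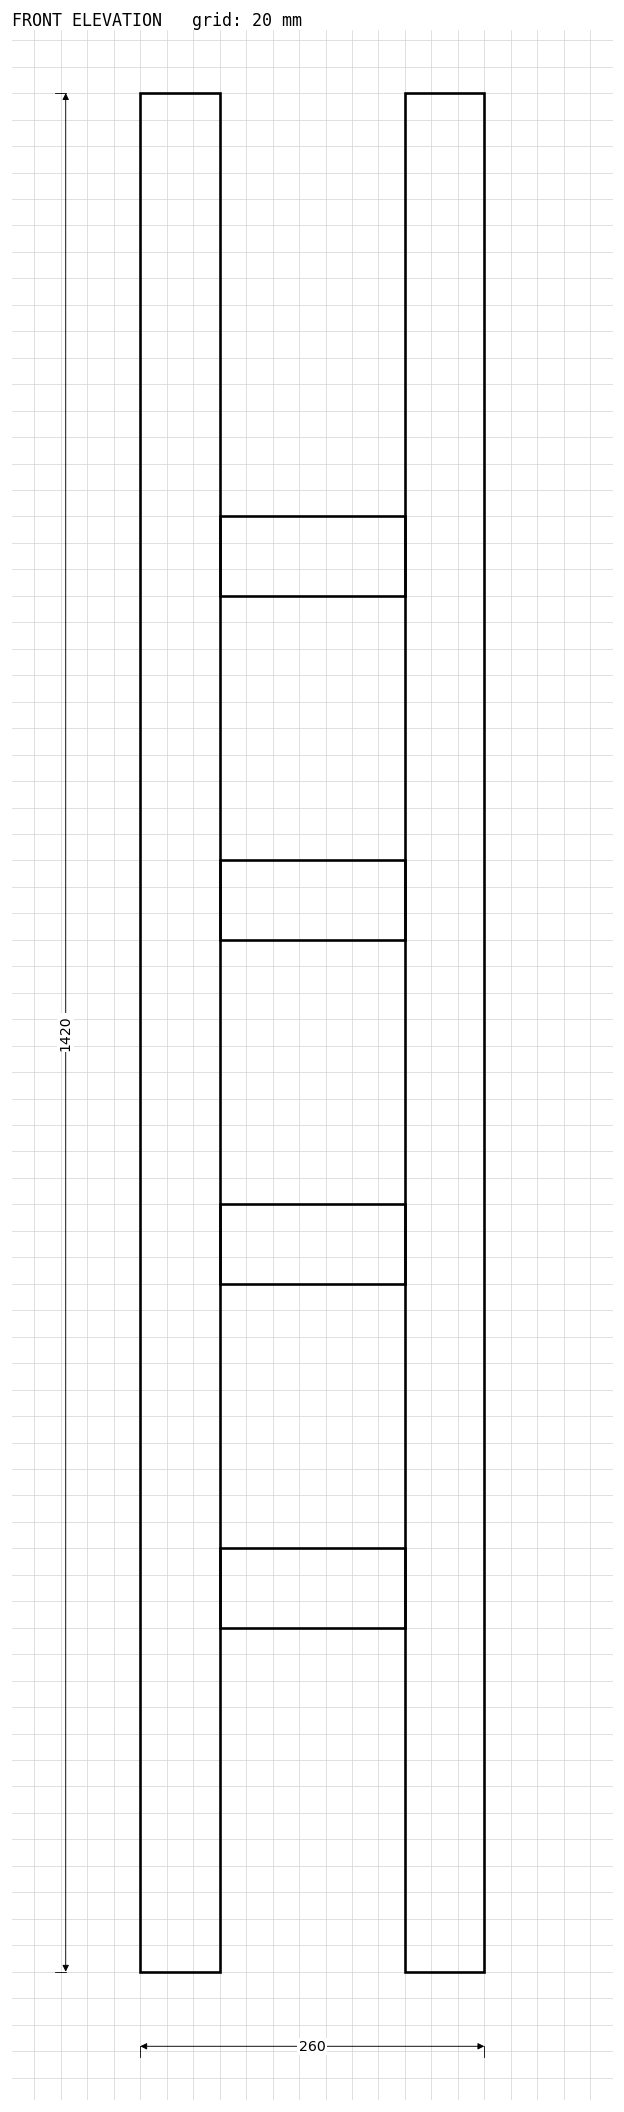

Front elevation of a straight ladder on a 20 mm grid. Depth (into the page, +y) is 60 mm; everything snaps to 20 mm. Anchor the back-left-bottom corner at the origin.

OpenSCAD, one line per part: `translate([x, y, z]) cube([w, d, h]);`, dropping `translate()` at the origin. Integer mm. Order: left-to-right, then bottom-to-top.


cube([60, 60, 1420]);
translate([60, 0, 260]) cube([140, 60, 60]);
translate([60, 0, 520]) cube([140, 60, 60]);
translate([60, 0, 780]) cube([140, 60, 60]);
translate([60, 0, 1040]) cube([140, 60, 60]);
translate([200, 0, 0]) cube([60, 60, 1420]);


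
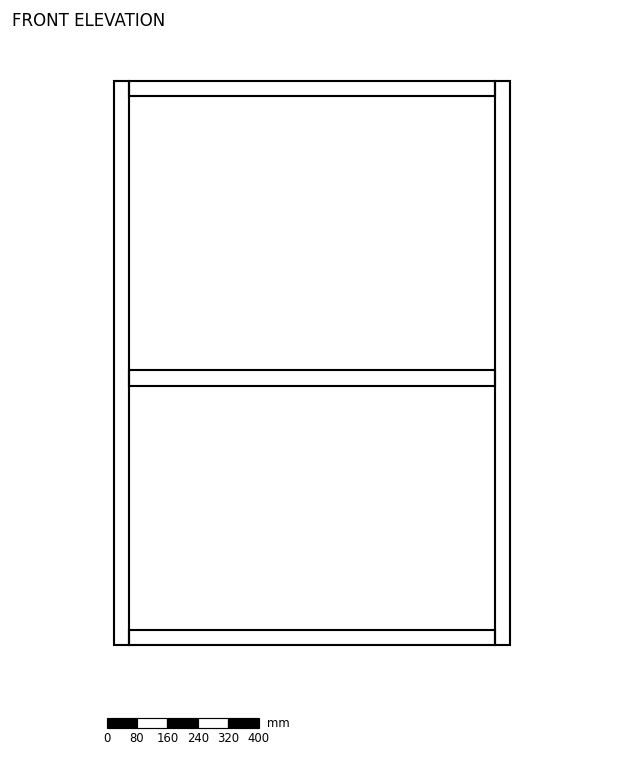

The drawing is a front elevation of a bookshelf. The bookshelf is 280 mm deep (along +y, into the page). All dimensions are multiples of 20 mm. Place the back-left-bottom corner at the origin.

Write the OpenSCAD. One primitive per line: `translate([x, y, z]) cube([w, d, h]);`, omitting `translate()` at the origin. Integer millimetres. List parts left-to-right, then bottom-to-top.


cube([40, 280, 1480]);
translate([40, 0, 0]) cube([960, 280, 40]);
translate([40, 0, 680]) cube([960, 280, 40]);
translate([40, 0, 1440]) cube([960, 280, 40]);
translate([1000, 0, 0]) cube([40, 280, 1480]);


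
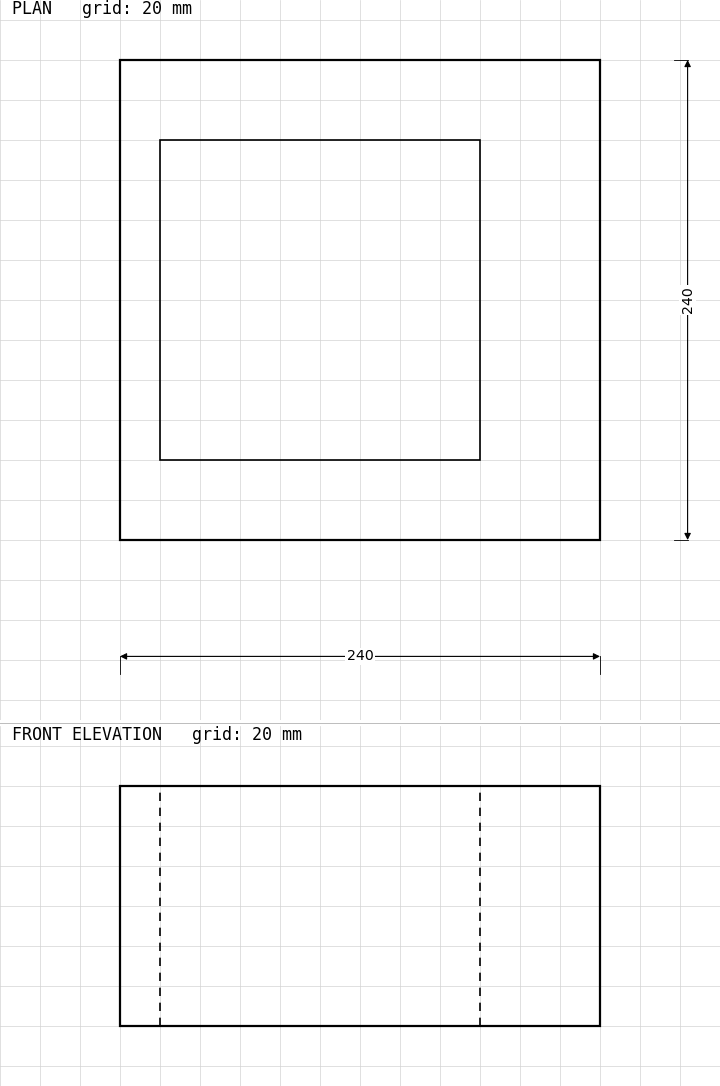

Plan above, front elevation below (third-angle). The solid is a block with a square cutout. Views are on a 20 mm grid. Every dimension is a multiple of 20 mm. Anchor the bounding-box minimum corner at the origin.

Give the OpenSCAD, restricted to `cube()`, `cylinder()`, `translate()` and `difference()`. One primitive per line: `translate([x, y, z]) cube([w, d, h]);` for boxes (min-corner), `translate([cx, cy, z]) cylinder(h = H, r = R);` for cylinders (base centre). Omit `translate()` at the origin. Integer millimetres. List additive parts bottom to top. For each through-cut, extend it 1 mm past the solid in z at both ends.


difference() {
  cube([240, 240, 120]);
  translate([20, 40, -1]) cube([160, 160, 122]);
}
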